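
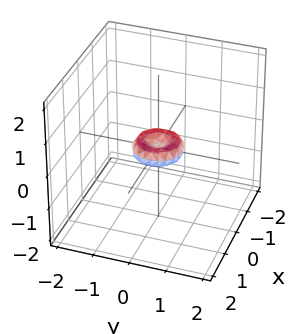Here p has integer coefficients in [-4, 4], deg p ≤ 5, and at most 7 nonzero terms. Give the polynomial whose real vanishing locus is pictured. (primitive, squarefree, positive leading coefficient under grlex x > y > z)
2*x^4 + 4*x^2*y^2 + 2*y^4 - x^2 - y^2 + 2*z^2

1. deg p = 4. The shape is more complex than any degree-3 surface.
2. Symmetries: the z-axis is an axis of rotation, so x and y enter only as x² + y².
3. From the visible intercepts: it meets the x-axis at x = 0 (among the integer gridlines); a circular section at z = 0 has radius between 0 and 1; one z-axis crossing is at z = 0.
4. Matching integer coefficients to the picture gives p.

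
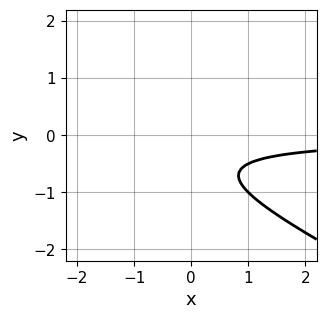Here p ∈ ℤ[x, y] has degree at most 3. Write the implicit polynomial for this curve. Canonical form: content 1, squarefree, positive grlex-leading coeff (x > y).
(a) The degree is 2 — no degree-1 curve has this shape.
(b) Observable constraints: the curve avoids every integer x-axis point in the box; the curve avoids every integer y-axis point in the box.
(c) Fitting integer coefficients to these (and the overall shape) gives p.

x*y + 2*y^2 + 2*y + 1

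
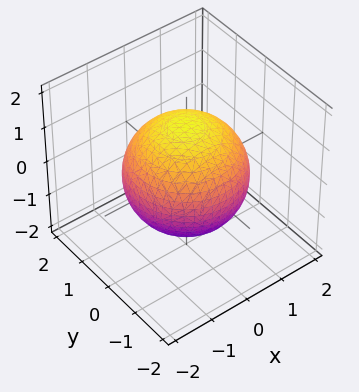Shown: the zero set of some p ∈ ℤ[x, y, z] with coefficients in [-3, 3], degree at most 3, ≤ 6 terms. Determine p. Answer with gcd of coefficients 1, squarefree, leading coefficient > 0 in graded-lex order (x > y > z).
(a) The degree is 2 — bounded and convex; a quadric.
(b) By symmetry, the surface is invariant under rotation about z: p = q(x² + y², z); the z ↦ −z reflection is a symmetry, so z appears only in even powers.
(c) From the visible intercepts: a circular section at z = 0 has radius between 1 and 2.
(d) Putting this together gives p.

x^2 + y^2 + z^2 - 2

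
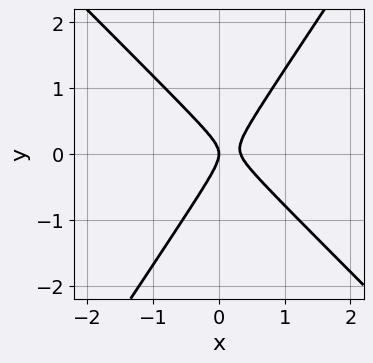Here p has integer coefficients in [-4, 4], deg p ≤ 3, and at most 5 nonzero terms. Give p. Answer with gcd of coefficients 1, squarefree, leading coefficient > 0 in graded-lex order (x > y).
3*x^2 + x*y - 2*y^2 - x

(a) The degree is 2 — no degree-1 curve has this shape.
(b) From the axis intercepts and sections: one x-axis crossing is at x = 0; one y-axis crossing is at y = 0.
(c) Solving for integer coefficients yields p as stated.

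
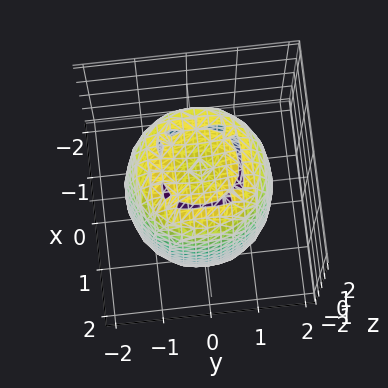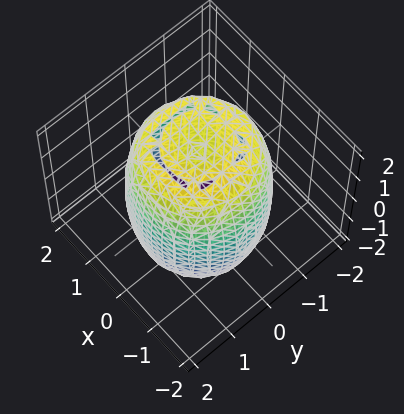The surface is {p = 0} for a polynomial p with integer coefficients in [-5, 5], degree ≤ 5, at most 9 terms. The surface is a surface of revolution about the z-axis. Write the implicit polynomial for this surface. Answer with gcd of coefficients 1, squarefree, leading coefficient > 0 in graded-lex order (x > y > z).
2*x^4 + 4*x^2*y^2 + 2*y^4 - 3*x^2 - 3*y^2 + z^2 - 3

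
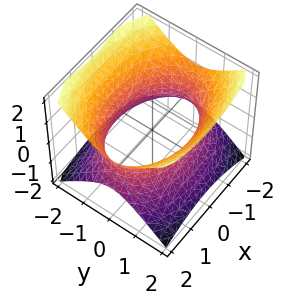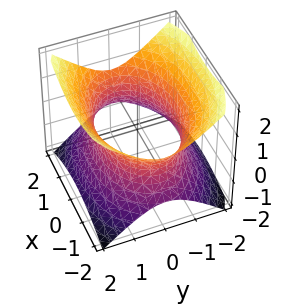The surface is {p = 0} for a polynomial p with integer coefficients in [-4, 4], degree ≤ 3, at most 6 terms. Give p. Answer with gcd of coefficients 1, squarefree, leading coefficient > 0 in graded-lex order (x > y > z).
First, degree: one connected sheet with a waist; a quadric, so deg p = 2.
Then, symmetries: mirror symmetry y ↦ −y ⇒ only even powers of y; the x ↦ −x reflection is a symmetry, so x appears only in even powers; the z ↦ −z reflection is a symmetry, so z appears only in even powers.
Next, from the visible intercepts: no z-intercept at any integer in the box.
Finally, matching integer coefficients to the picture gives p.

x^2 + 2*y^2 - 2*z^2 - 3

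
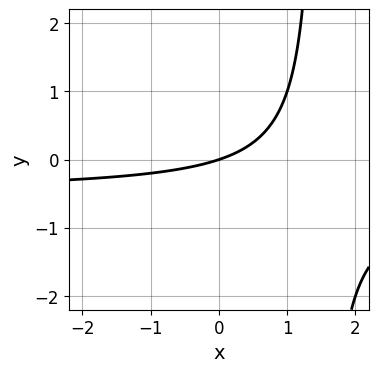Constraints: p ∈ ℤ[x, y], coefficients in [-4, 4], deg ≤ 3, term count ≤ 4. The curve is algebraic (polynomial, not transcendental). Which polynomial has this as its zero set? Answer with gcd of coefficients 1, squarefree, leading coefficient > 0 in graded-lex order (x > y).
First, degree: the shape is more complex than any degree-1 curve, so deg p = 2.
Next, reading off the gridlines: one y-axis crossing is at y = 0; one x-axis crossing is at x = 0.
Finally, putting this together gives p.

2*x*y + x - 3*y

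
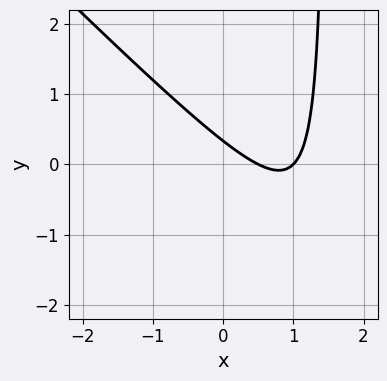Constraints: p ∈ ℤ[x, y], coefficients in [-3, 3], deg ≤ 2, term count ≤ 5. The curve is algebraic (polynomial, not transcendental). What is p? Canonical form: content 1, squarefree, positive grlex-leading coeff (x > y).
deg p = 2. The shape is more complex than any degree-1 curve.
From the visible intercepts: it meets the x-axis at x = 1 (among the integer gridlines).
The integer polynomial consistent with all of this is the stated p.

2*x^2 + 2*x*y - 3*x - 3*y + 1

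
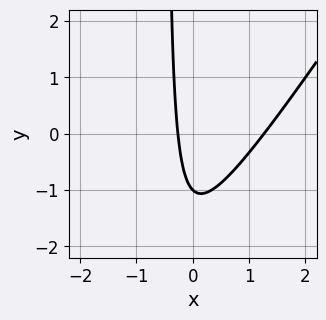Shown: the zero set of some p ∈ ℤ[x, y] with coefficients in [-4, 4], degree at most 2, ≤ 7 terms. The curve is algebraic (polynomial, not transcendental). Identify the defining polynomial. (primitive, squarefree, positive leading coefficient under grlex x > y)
3*x^2 - 2*x*y - 3*x - y - 1

(a) Degree: no degree-1 curve has this shape, so deg p = 2.
(b) Against the integer gridlines: it crosses the y-axis at the gridline y = -1.
(c) Assembling these constraints gives the stated polynomial.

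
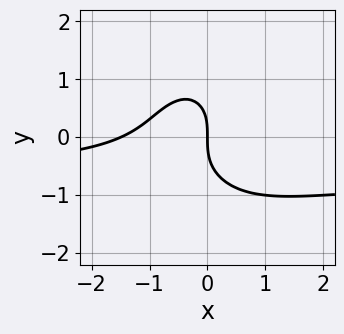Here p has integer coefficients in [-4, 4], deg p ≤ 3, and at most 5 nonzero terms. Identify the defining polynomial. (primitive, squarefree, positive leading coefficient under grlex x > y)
3*x^2*y + 2*y^3 + 2*x^2 + 3*x

1. deg p = 3. A generic line meets the curve in up to 3 points.
2. Observable constraints: one y-axis crossing is at y = 0; it crosses the x-axis at the gridline x = 0.
3. Assembling these constraints gives the stated polynomial.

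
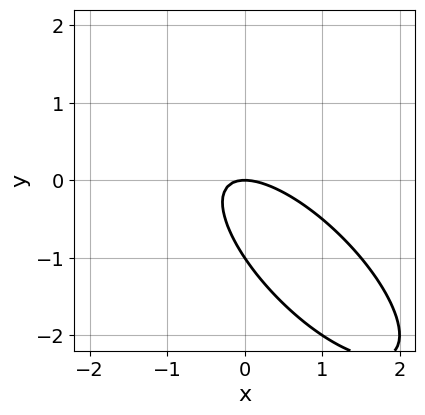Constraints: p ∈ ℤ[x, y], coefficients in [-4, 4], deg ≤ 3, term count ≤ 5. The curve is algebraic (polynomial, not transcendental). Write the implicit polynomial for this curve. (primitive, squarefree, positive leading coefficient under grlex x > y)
2*x^2 + 3*x*y + 2*y^2 + 2*y

Degree: the shape is more complex than any degree-1 curve, so deg p = 2.
Observable constraints: it crosses the x-axis at the gridline x = 0; among the integer gridlines, it crosses the y-axis at y ∈ {-1, 0}.
Together with the visible shape, these determine p as stated.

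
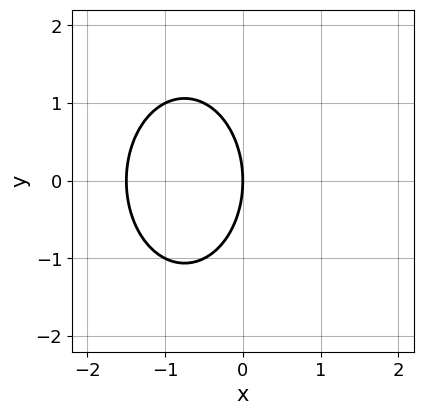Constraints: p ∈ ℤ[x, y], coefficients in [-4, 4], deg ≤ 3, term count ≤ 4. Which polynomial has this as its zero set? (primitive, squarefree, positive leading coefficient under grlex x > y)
(a) Degree: the shape is more complex than any degree-1 curve, so deg p = 2.
(b) Symmetries: the y ↦ −y reflection is a symmetry, so y appears only in even powers.
(c) From the axis intercepts and sections: it meets the x-axis at x = 0 (among the integer gridlines); it meets the y-axis at y = 0 (among the integer gridlines).
(d) Fitting integer coefficients to these (and the overall shape) gives p.

2*x^2 + y^2 + 3*x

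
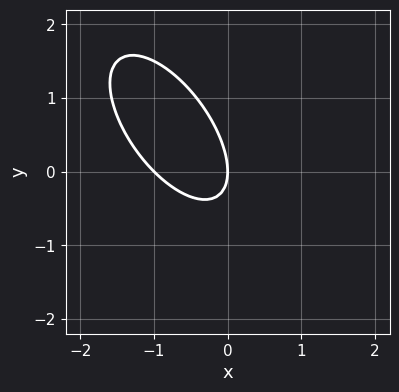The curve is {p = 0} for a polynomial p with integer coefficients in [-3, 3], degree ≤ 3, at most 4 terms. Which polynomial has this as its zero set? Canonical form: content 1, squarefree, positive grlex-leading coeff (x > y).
3*x^2 + 3*x*y + 2*y^2 + 3*x

Degree: the shape is more complex than any degree-1 curve, so deg p = 2.
Checking where it meets the axes: it crosses the y-axis at the gridline y = 0; among the integer gridlines, it crosses the x-axis at x ∈ {-1, 0}.
Solving for integer coefficients yields p as stated.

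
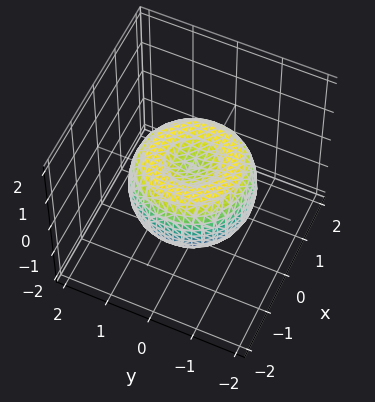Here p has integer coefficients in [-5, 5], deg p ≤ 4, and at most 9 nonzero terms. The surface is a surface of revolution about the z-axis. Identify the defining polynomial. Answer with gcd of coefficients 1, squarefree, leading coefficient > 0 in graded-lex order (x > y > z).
2*x^4 + 4*x^2*y^2 + 2*y^4 - 3*x^2 - 3*y^2 + 3*z^2 - 1

1. deg p = 4.
2. Symmetries: rotational symmetry about the z-axis ⇒ p depends on x, y only through x² + y².
3. From the visible intercepts: a circular section at z = 0 has radius between 1 and 2.
4. Together with the visible shape, these determine p as stated.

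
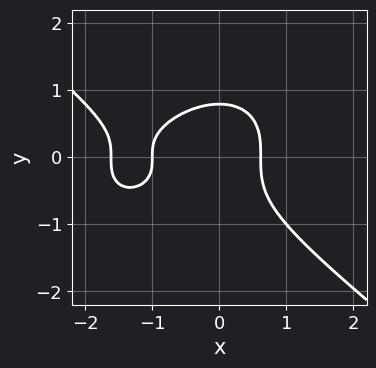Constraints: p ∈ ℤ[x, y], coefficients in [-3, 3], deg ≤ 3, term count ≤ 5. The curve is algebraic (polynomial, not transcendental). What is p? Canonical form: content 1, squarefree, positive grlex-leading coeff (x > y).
First, deg p = 3. The shape is more complex than any degree-2 curve.
Next, observable constraints: one x-axis crossing is at x = -1.
Finally, these observations pin down the coefficients.

x^3 + 2*y^3 + 2*x^2 - 1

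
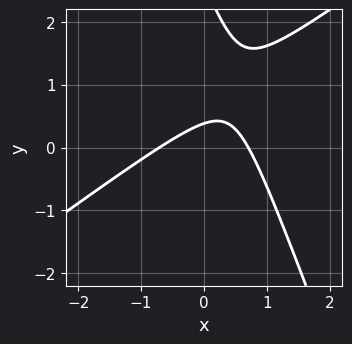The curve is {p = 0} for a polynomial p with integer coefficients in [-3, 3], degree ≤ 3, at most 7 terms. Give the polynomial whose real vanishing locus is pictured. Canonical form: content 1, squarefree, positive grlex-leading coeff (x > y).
(a) deg p = 2. No degree-1 curve has this shape.
(b) Solving for integer coefficients yields p as stated.

2*x^2 - 2*x*y - y^2 + 3*y - 1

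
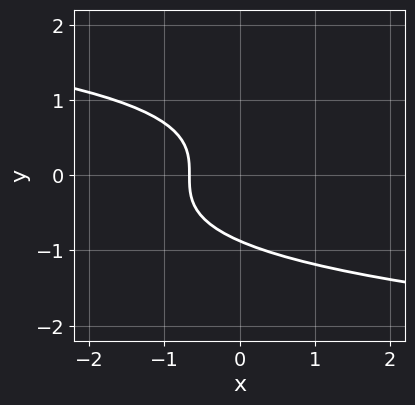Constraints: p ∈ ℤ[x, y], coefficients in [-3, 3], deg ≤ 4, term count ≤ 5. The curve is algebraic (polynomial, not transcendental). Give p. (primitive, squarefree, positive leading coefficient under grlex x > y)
3*y^3 + 3*x + 2

1. deg p = 3.
2. The integer polynomial consistent with all of this is the stated p.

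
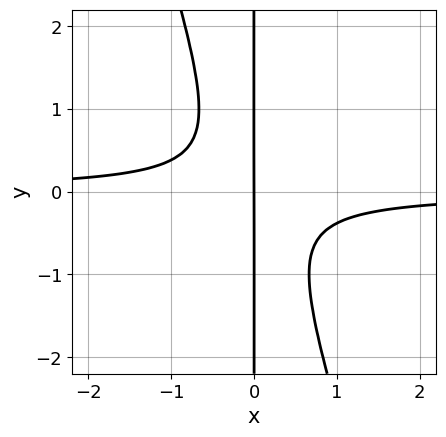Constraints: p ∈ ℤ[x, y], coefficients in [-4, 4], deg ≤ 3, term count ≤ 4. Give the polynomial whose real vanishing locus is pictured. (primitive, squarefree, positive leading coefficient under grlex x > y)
3*x^2*y + x*y^2 + x

(a) The degree is 3 — a generic line meets the curve in up to 3 points.
(b) Against the integer gridlines: it crosses the x-axis at the gridline x = 0; the visible y-axis segment lies entirely on the curve.
(c) Together with the visible shape, these determine p as stated.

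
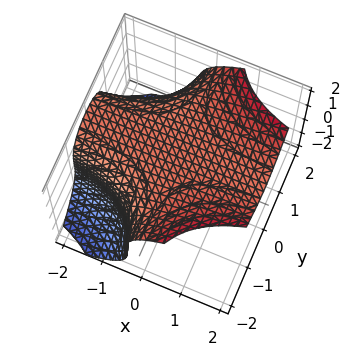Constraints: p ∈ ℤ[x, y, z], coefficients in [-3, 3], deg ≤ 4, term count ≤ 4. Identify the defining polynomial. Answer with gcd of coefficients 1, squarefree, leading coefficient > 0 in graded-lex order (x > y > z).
First, deg p = 3. The shape is more complex than any degree-2 surface.
Then, from the visible intercepts: the surface avoids every integer x-axis point in the box; the surface avoids every integer y-axis point in the box.
Finally, assembling these constraints gives the stated polynomial.

2*x*y^2 - z^3 + 3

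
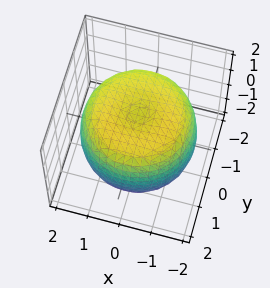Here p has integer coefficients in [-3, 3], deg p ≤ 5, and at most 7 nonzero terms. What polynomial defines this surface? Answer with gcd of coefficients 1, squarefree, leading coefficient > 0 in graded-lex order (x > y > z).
1. deg p = 4. No degree-3 surface has this shape.
2. By symmetry, the z-axis is an axis of rotation, so x and y enter only as x² + y².
3. Checking where it meets the axes: a circular section at z = 0 has radius between 1 and 2.
4. Assembling these constraints gives the stated polynomial.

x^4 + 2*x^2*y^2 + y^4 - 2*x^2 - 2*y^2 + 2*z^2 - 3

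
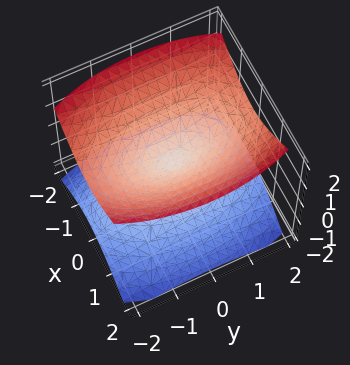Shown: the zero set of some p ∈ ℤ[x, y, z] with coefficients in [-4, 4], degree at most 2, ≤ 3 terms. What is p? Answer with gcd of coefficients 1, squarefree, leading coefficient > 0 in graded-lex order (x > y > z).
3*x^2 + y^2 - 3*z^2

First, the picture has 2 separate pieces. They look like related sheets of one shape, so recover p as a whole.
Next, deg p = 2. A double cone through the origin; a quadric.
Next, symmetries: mirror symmetry x ↦ −x ⇒ only even powers of x; mirror symmetry z ↦ −z ⇒ only even powers of z; it's symmetric under y → −y, forcing even powers of y.
Next, against the integer gridlines: it crosses the z-axis at the gridline z = 0; it meets the x-axis at x = 0 (among the integer gridlines); it crosses the y-axis at the gridline y = 0.
Finally, the integer polynomial consistent with all of this is the stated p.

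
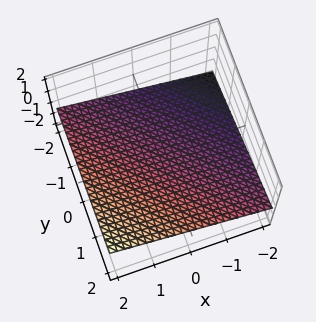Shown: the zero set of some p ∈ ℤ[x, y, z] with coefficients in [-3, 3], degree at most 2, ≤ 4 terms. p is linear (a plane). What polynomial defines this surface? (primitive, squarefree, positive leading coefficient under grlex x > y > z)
x + y - 3*z - 2

(a) Degree: every cross-section is a straight line — this is a plane, so deg p = 1.
(b) Reading off the gridlines: one x-axis crossing is at x = 2; it meets the y-axis at y = 2 (among the integer gridlines).
(c) Solving for integer coefficients yields p as stated.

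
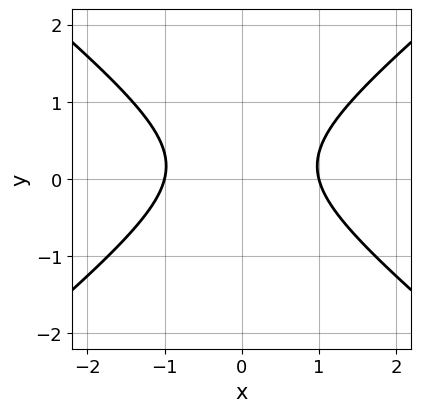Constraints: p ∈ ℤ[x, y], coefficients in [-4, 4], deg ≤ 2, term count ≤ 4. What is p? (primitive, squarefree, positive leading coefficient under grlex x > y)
2*x^2 - 3*y^2 + y - 2

First, deg p = 2.
Then, symmetries: mirror symmetry x ↦ −x ⇒ only even powers of x.
Then, observable constraints: the x-axis gridline crossings are at x ∈ {-1, 1}; it misses every integer gridline on the y-axis.
Finally, putting this together gives p.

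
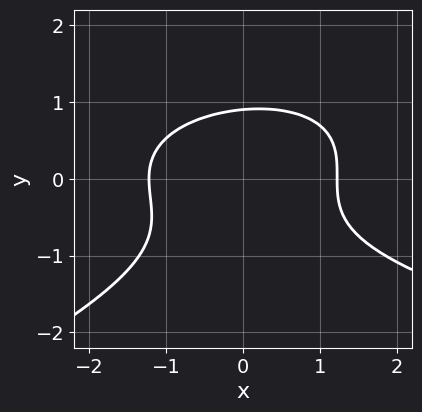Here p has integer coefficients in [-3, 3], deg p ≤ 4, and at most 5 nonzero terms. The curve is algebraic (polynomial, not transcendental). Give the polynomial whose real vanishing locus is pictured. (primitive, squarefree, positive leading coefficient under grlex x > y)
x*y^2 - 3*y^3 - 2*x^2 - y^2 + 3

Degree: no degree-2 curve has this shape, so deg p = 3.
Matching integer coefficients to the picture gives p.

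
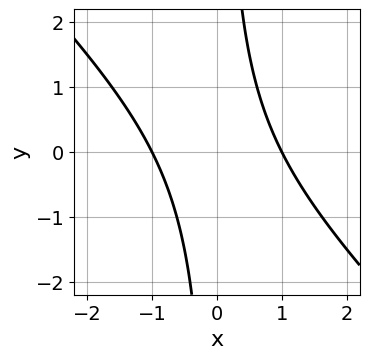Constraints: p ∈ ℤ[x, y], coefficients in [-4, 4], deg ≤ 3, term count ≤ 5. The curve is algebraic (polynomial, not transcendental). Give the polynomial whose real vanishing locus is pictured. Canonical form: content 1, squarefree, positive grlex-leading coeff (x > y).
(a) deg p = 2.
(b) Checking where it meets the axes: the curve avoids every integer y-axis point in the box; the x-axis gridline crossings are at x ∈ {-1, 1}.
(c) Solving for integer coefficients yields p as stated.

x^2 + x*y - 1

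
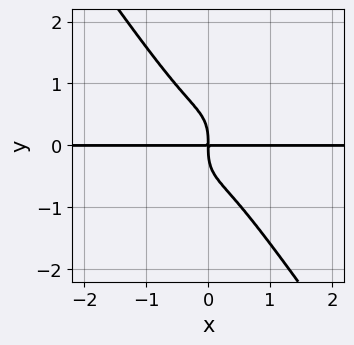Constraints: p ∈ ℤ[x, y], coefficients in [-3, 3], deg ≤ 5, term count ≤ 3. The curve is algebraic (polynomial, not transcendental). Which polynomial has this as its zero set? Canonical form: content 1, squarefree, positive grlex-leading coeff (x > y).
The degree is 4 — no degree-3 curve has this shape.
From the visible intercepts: every point of the x-axis in the box is on the curve.
Putting this together gives p.

3*x^3*y + y^4 + x*y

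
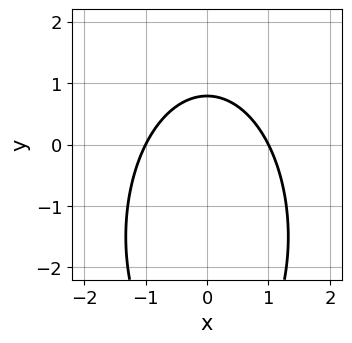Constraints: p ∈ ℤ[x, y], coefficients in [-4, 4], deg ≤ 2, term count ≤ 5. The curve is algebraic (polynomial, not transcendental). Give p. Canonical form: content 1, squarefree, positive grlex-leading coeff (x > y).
3*x^2 + y^2 + 3*y - 3

Degree: no degree-1 curve has this shape, so deg p = 2.
Symmetries: mirror symmetry x ↦ −x ⇒ only even powers of x.
From the axis intercepts and sections: among the integer gridlines, it crosses the x-axis at x ∈ {-1, 1}.
Putting this together gives p.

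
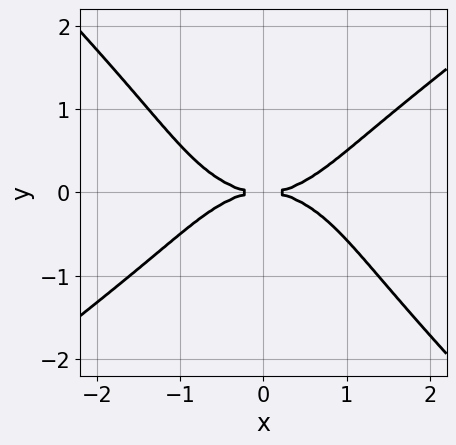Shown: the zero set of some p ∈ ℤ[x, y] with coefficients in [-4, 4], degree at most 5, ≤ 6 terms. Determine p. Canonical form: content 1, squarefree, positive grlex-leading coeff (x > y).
deg p = 4. The shape is more complex than any degree-3 curve.
From the axis intercepts and sections: it crosses the x-axis at the gridline x = 0; one y-axis crossing is at y = 0.
The integer polynomial consistent with all of this is the stated p.

x^4 - x*y^3 - 2*y^4 - 3*y^2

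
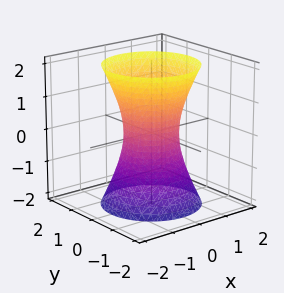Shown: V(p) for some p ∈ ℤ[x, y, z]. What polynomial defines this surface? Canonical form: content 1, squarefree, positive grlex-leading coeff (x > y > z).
3*x^2 + 3*y^2 - z^2 - 2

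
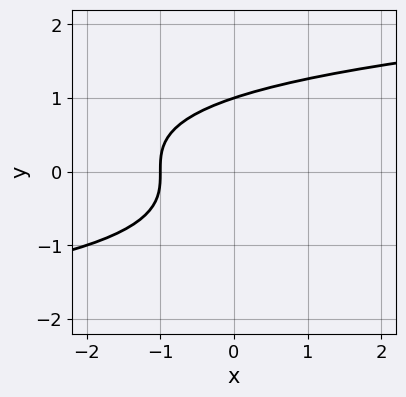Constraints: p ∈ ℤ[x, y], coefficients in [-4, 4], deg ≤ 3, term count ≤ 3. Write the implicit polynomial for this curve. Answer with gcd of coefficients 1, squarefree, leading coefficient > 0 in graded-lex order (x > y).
First, the degree is 3 — a generic line meets the curve in up to 3 points.
Then, against the integer gridlines: it meets the x-axis at x = -1 (among the integer gridlines); it meets the y-axis at y = 1 (among the integer gridlines).
Finally, together with the visible shape, these determine p as stated.

y^3 - x - 1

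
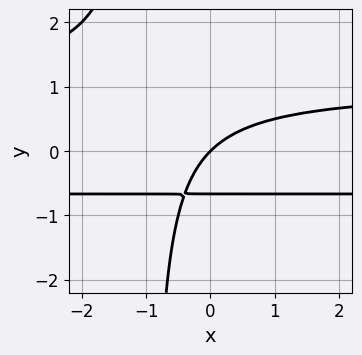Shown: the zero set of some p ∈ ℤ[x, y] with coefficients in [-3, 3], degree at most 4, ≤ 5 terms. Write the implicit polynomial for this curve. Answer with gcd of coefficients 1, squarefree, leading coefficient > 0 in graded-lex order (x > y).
3*x*y^2 - x*y + 3*y^2 - 2*x + 2*y

(a) deg p = 3. The shape is more complex than any degree-2 curve.
(b) Checking where it meets the axes: it crosses the y-axis at the gridline y = 0; it meets the x-axis at x = 0 (among the integer gridlines).
(c) The integer polynomial consistent with all of this is the stated p.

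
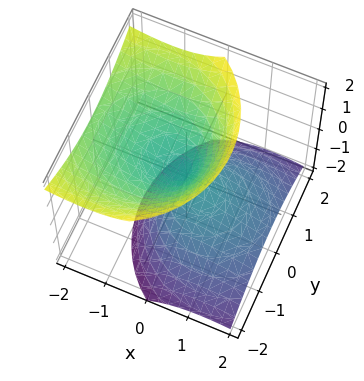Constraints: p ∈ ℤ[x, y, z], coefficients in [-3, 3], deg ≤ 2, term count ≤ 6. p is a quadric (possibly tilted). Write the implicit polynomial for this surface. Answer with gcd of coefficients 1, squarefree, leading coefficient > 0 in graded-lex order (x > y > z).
1. There are 2 components. Treating them together as one polynomial.
2. deg p = 2. The shape is more complex than any degree-1 surface.
3. Checking where it meets the axes: it meets the x-axis at x = 0 (among the integer gridlines); one z-axis crossing is at z = 0; it meets the y-axis at y = 0 (among the integer gridlines).
4. Together with the visible shape, these determine p as stated.

2*x^2 + 3*x*z + 2*y^2 - 2*z^2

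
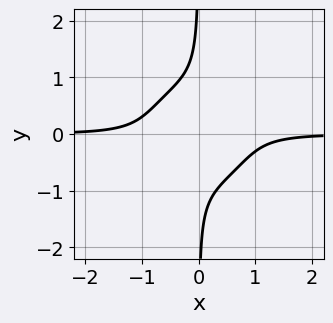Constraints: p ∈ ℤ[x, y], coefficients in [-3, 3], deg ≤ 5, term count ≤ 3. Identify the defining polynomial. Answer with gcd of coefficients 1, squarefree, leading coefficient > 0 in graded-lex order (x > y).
3*x^3*y + 3*x*y^3 + 1

1. The degree is 4 — a generic line meets the curve in up to 4 points.
2. Against the integer gridlines: it misses every integer gridline on the y-axis; no x-intercept at any integer in the box.
3. Putting this together gives p.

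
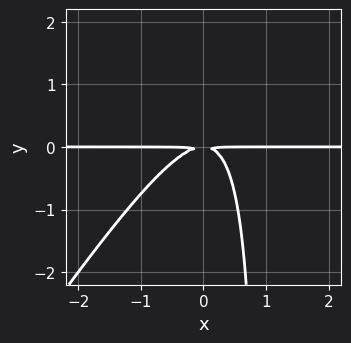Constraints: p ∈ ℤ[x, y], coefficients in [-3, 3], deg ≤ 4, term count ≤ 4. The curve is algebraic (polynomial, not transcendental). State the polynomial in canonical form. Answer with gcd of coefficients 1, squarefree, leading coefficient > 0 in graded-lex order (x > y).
First, the degree is 3 — no degree-2 curve has this shape.
Then, from the axis intercepts and sections: every point of the x-axis in the box is on the curve.
Finally, solving for integer coefficients yields p as stated.

3*x^2*y - 2*x*y^2 + 2*y^2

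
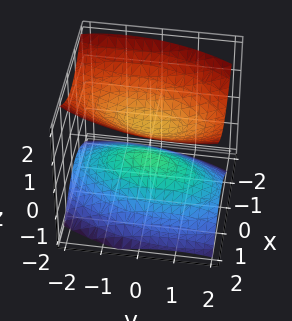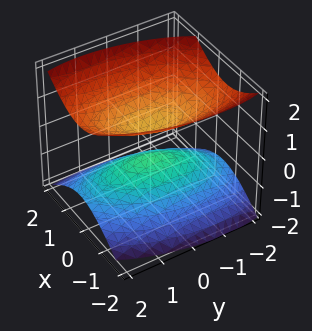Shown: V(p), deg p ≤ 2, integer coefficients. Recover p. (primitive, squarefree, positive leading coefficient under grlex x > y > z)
3*x^2 - x*y + y^2 - 3*z^2 + 1

First, the picture has 2 separate pieces. Treating them together as one polynomial.
Next, deg p = 2. No degree-1 surface has this shape.
Next, against the integer gridlines: it misses every integer gridline on the x-axis; it misses every integer gridline on the y-axis.
Finally, putting this together gives p.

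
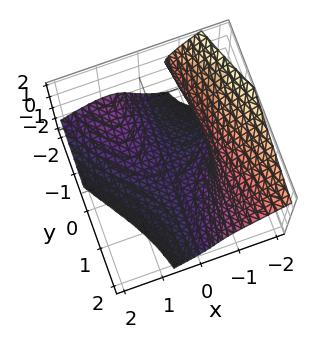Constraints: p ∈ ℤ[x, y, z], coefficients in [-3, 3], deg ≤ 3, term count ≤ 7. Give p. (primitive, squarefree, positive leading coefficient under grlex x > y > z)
First, degree: the shape is more complex than any degree-2 surface, so deg p = 3.
Then, reading off the gridlines: the surface avoids every integer y-axis point in the box; one x-axis crossing is at x = -1.
Finally, solving for integer coefficients yields p as stated.

2*x^3 - 3*x*y*z + 2*z^3 + 2*z^2 + 2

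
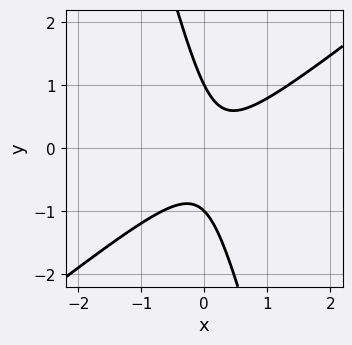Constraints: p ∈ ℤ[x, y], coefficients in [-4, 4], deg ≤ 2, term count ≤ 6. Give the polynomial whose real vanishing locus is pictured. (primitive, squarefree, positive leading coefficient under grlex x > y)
1. deg p = 2. The shape is more complex than any degree-1 curve.
2. Observable constraints: among the integer gridlines, it crosses the y-axis at y ∈ {-1, 1}; it misses every integer gridline on the x-axis.
3. Matching integer coefficients to the picture gives p.

3*x^2 - 3*x*y - y^2 - x + 1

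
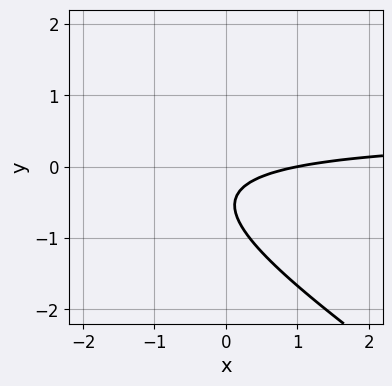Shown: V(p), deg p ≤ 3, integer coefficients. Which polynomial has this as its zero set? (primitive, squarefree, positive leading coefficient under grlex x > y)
deg p = 2.
From the axis intercepts and sections: the curve avoids every integer y-axis point in the box; it meets the x-axis at x = 1 (among the integer gridlines).
Assembling these constraints gives the stated polynomial.

2*x*y + 3*y^2 - x + 3*y + 1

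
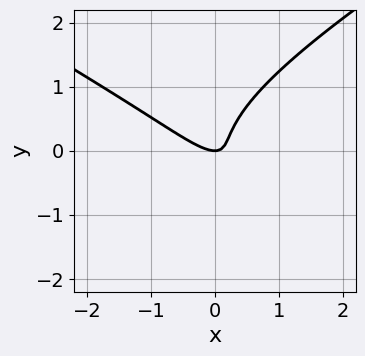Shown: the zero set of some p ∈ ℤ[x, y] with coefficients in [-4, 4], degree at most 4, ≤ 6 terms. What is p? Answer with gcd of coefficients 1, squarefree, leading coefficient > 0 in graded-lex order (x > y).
First, deg p = 3. A generic line meets the curve in up to 3 points.
Next, from the axis intercepts and sections: it crosses the y-axis at the gridline y = 0; one x-axis crossing is at x = 0.
Finally, matching integer coefficients to the picture gives p.

x^2*y - 3*y^3 + 2*x^2 + 3*x*y - y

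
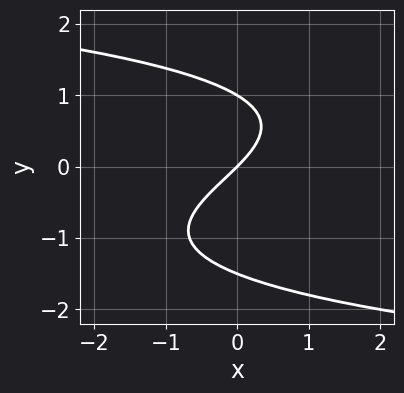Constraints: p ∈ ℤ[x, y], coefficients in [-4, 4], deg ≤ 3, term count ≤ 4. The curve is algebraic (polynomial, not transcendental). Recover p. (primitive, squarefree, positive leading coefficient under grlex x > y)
First, the degree is 3 — the shape is more complex than any degree-2 curve.
Next, observable constraints: it meets the x-axis at x = 0 (among the integer gridlines); the y-axis gridline crossings are at y ∈ {0, 1}.
Finally, putting this together gives p.

2*y^3 + y^2 + 3*x - 3*y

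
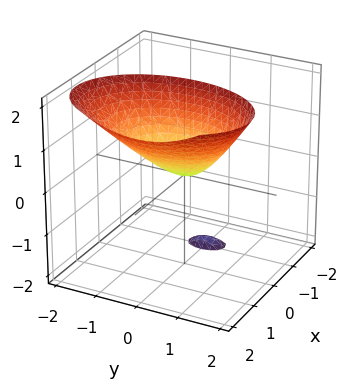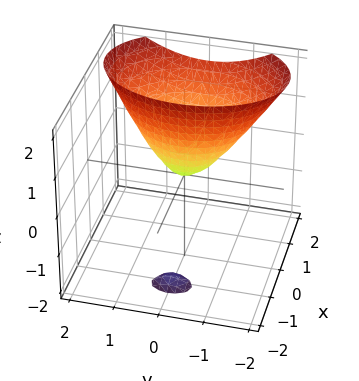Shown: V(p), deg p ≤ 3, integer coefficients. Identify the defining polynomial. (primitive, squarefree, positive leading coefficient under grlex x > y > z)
The picture has 2 separate pieces.
The degree is 2 — the shape is more complex than any degree-1 surface.
Checking where it meets the axes: it meets the z-axis at z = 0 (among the integer gridlines); it crosses the y-axis at the gridline y = 0; one x-axis crossing is at x = 0.
Matching integer coefficients to the picture gives p.

2*x^2 - 2*x*z + y^2 - z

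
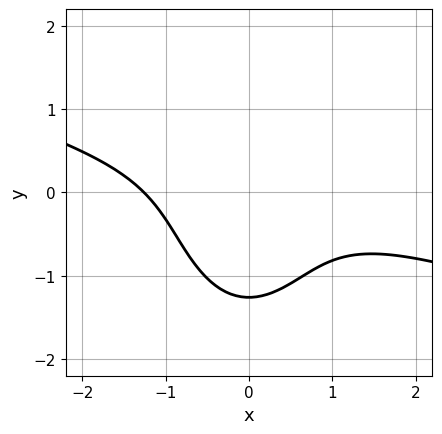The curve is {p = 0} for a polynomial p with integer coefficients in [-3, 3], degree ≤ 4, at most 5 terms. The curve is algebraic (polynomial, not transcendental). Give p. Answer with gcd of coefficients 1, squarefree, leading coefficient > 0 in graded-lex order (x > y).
First, degree: no degree-2 curve has this shape, so deg p = 3.
Finally, putting this together gives p.

x^3 + 3*x^2*y + y^3 + 2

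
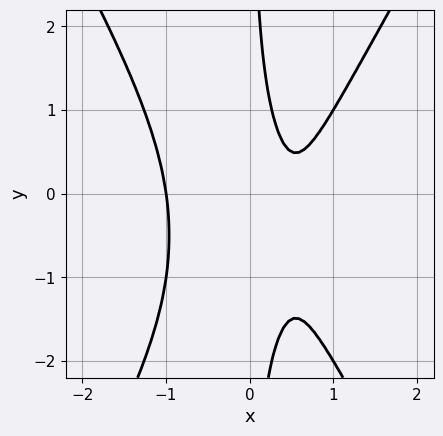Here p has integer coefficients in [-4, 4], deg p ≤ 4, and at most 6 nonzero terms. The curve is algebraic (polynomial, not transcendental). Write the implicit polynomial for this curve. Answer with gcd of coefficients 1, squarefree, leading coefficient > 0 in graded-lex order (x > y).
deg p = 3. A generic line meets the curve in up to 3 points.
Observable constraints: the curve avoids every integer y-axis point in the box; it crosses the x-axis at the gridline x = -1.
Putting this together gives p.

3*x^3 - x*y^2 - x*y - 2*x + 1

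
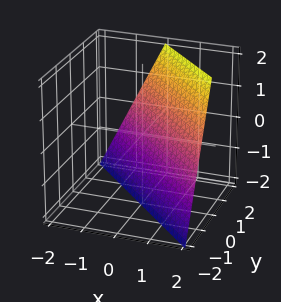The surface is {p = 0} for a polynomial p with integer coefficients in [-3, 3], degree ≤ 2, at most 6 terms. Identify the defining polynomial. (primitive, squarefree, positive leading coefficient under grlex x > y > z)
2*x + 2*y - z - 2

(a) Degree: every cross-section is a straight line — this is a plane, so deg p = 1.
(b) Checking where it meets the axes: it crosses the y-axis at the gridline y = 1; it crosses the x-axis at the gridline x = 1; one z-axis crossing is at z = -2.
(c) These observations pin down the coefficients.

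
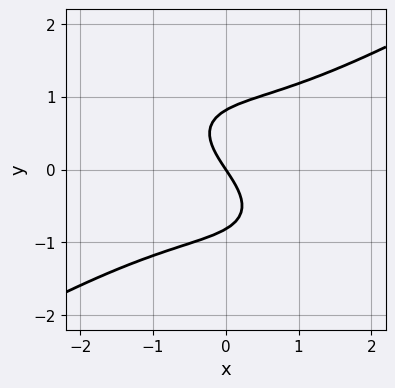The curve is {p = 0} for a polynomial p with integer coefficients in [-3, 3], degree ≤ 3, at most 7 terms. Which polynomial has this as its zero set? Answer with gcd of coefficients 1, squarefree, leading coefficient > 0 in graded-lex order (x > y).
x^3 - x*y^2 - 3*y^3 + 3*x + 2*y

First, the degree is 3 — a generic line meets the curve in up to 3 points.
Next, from the axis intercepts and sections: one x-axis crossing is at x = 0; one y-axis crossing is at y = 0.
Finally, together with the visible shape, these determine p as stated.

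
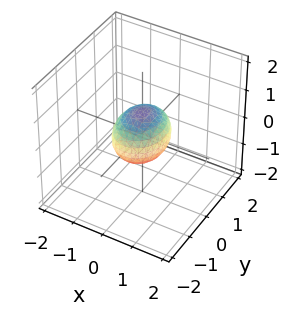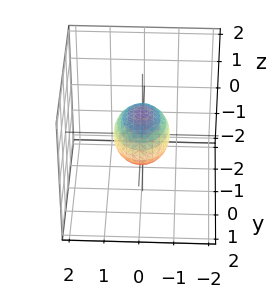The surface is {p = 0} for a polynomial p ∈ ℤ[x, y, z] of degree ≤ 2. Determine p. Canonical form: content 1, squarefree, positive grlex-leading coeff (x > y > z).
First, the degree is 2 — a closed, bounded, convex surface; a quadric.
Then, symmetries: mirror symmetry y ↦ −y ⇒ only even powers of y; mirror symmetry x ↦ −x ⇒ only even powers of x; it's symmetric under z → −z, forcing even powers of z.
Then, from the axis intercepts and sections: among the integer gridlines, it crosses the y-axis at y ∈ {-1, 1}.
Finally, together with the visible shape, these determine p as stated.

3*x^2 + 2*y^2 + 3*z^2 - 2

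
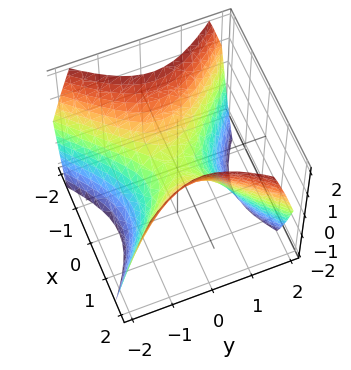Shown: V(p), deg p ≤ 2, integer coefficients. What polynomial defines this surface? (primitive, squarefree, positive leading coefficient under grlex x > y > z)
x^2 - y^2 - z

1. deg p = 2.
2. Symmetries: it's symmetric under x → −x, forcing even powers of x; it's symmetric under y → −y, forcing even powers of y.
3. Against the integer gridlines: one x-axis crossing is at x = 0; it crosses the z-axis at the gridline z = 0; it meets the y-axis at y = 0 (among the integer gridlines).
4. Fitting integer coefficients to these (and the overall shape) gives p.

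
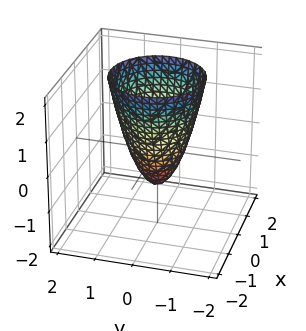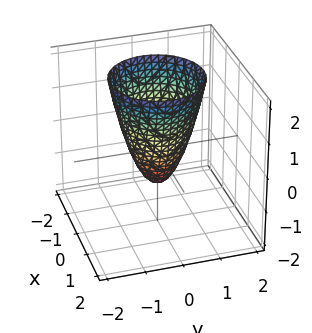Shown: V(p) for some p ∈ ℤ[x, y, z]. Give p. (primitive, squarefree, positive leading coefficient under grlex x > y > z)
First, degree: no degree-1 surface has this shape, so deg p = 2.
Next, symmetry: the surface is invariant under rotation about z: p = q(x² + y², z).
Then, observable constraints: a circular section at z = 1 has radius exactly 1; it crosses the z-axis at the gridline z = -1.
Finally, matching integer coefficients to the picture gives p.

2*x^2 + 2*y^2 - z - 1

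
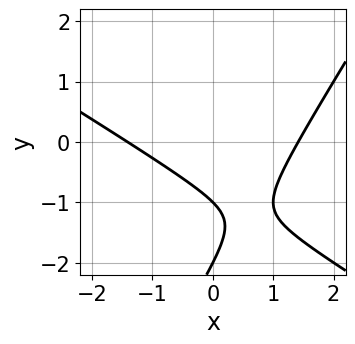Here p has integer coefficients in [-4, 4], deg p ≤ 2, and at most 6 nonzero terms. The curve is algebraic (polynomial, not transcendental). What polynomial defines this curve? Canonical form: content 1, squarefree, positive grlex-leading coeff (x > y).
x^2 + x*y - y^2 - 3*y - 2

Degree: a generic line meets the curve in up to 2 points, so deg p = 2.
Observable constraints: the y-axis gridline crossings are at y ∈ {-2, -1}.
Fitting integer coefficients to these (and the overall shape) gives p.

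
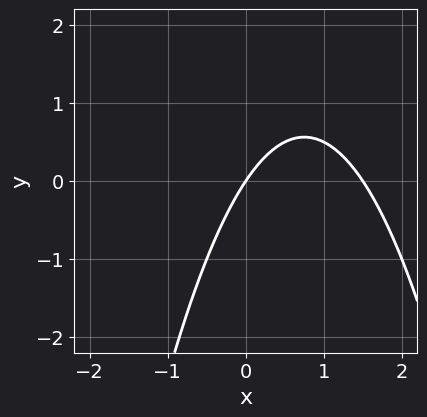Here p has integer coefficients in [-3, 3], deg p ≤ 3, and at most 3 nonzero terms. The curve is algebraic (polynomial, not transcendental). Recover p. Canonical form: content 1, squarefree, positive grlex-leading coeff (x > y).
First, the degree is 2 — the shape is more complex than any degree-1 curve.
Next, observable constraints: it meets the x-axis at x = 0 (among the integer gridlines); it crosses the y-axis at the gridline y = 0.
Finally, putting this together gives p.

2*x^2 - 3*x + 2*y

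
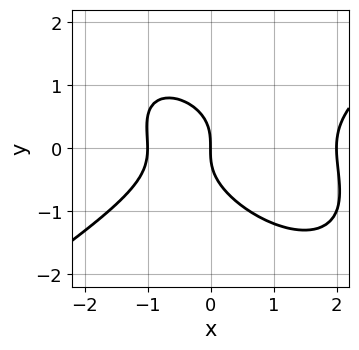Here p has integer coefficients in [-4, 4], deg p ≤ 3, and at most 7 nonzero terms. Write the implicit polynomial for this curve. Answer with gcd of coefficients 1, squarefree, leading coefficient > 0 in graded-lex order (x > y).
x^3 - x*y^2 - 2*y^3 - x^2 - 2*x

1. deg p = 3. A generic line meets the curve in up to 3 points.
2. Against the integer gridlines: it meets the y-axis at y = 0 (among the integer gridlines); the x-axis gridline crossings are at x ∈ {-1, 0, 2}.
3. Fitting integer coefficients to these (and the overall shape) gives p.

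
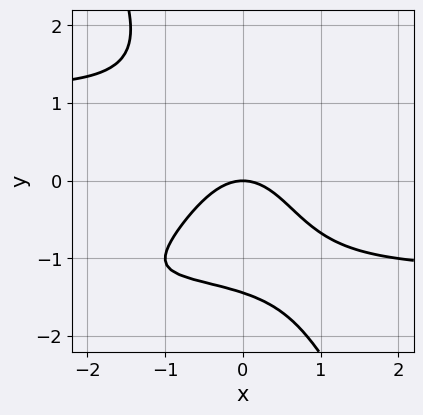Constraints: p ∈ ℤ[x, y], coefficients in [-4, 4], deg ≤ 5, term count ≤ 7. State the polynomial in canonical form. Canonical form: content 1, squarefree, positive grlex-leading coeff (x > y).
2*x^2*y^2 - x*y^3 - y^4 - 3*x^2 - 3*y

(a) The degree is 4 — the shape is more complex than any degree-3 curve.
(b) From the visible intercepts: it crosses the y-axis at the gridline y = 0; it crosses the x-axis at the gridline x = 0.
(c) The integer polynomial consistent with all of this is the stated p.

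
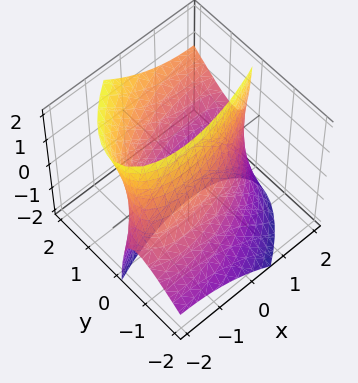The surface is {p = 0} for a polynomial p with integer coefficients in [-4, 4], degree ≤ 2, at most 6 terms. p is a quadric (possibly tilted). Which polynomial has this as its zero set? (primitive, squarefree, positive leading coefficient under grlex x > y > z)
x^2 - 2*x*y + 3*y^2 - 3*y*z - 3

First, degree: a generic line meets the surface in up to 2 points, so deg p = 2.
Next, reading off the gridlines: among the integer gridlines, it crosses the y-axis at y ∈ {-1, 1}; the surface avoids every integer z-axis point in the box.
Finally, these observations pin down the coefficients.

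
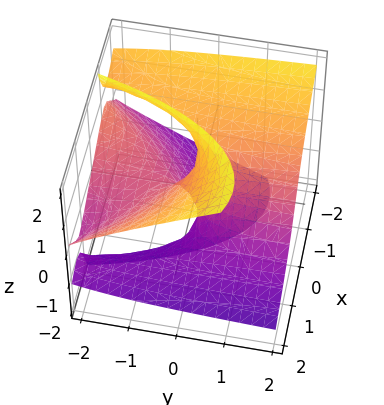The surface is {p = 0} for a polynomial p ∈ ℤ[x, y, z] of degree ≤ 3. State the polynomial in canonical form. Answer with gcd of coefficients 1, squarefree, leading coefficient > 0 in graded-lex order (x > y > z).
1. Degree: a generic line meets the surface in up to 3 points, so deg p = 3.
2. From the visible intercepts: every point of the y-axis in the box is on the surface; every point of the z-axis in the box is on the surface; one x-axis crossing is at x = 0.
3. Fitting integer coefficients to these (and the overall shape) gives p.

x^3 - 3*x*z^2 + 3*x*y + 3*y*z + 3*x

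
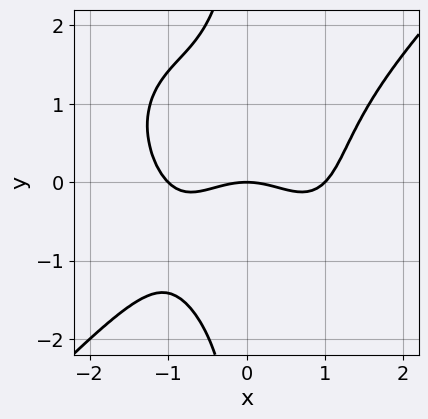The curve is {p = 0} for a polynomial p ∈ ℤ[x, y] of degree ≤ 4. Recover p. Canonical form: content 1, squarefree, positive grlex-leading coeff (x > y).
x^4 - x*y^3 - x^2 - 2*y

1. The degree is 4 — a generic line meets the curve in up to 4 points.
2. Observable constraints: it crosses the y-axis at the gridline y = 0; the x-axis gridline crossings are at x ∈ {-1, 0, 1}.
3. Matching integer coefficients to the picture gives p.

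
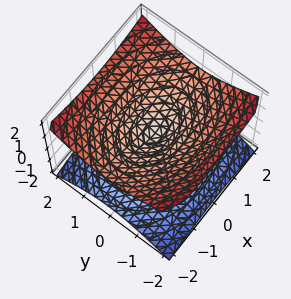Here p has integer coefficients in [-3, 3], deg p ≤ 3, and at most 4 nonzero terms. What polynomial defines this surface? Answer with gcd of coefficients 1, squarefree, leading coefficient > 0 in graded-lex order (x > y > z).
x^2 + 2*y^2 - 3*z^2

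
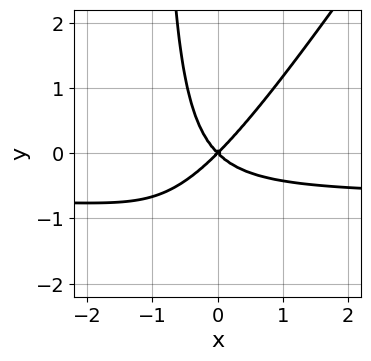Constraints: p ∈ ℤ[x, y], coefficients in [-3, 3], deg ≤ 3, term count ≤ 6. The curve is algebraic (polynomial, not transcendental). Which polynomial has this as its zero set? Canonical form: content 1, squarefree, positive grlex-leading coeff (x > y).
1. deg p = 3. The shape is more complex than any degree-2 curve.
2. Against the integer gridlines: one x-axis crossing is at x = 0; it crosses the y-axis at the gridline y = 0.
3. The integer polynomial consistent with all of this is the stated p.

3*x^2*y - 2*x*y^2 + 2*x^2 - 2*y^2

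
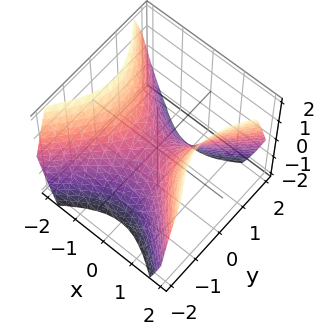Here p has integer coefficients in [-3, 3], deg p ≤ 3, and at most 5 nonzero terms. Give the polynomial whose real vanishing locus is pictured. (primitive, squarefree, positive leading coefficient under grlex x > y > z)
First, deg p = 2. A hyperbolic paraboloid; a quadric.
Then, symmetries: it's symmetric under y → −y, forcing even powers of y; it's symmetric under x → −x, forcing even powers of x.
Then, checking where it meets the axes: it meets the y-axis at y = 0 (among the integer gridlines); it crosses the z-axis at the gridline z = 0.
Finally, fitting integer coefficients to these (and the overall shape) gives p.

x^2 - y^2 - z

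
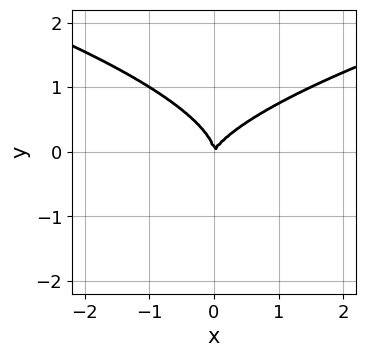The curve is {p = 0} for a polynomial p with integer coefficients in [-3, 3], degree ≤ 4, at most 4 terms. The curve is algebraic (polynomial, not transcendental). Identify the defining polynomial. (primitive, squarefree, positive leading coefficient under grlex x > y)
3*y^3 - 2*x^2 + x*y

(a) deg p = 3. No degree-2 curve has this shape.
(b) Against the integer gridlines: one x-axis crossing is at x = 0; it crosses the y-axis at the gridline y = 0.
(c) The integer polynomial consistent with all of this is the stated p.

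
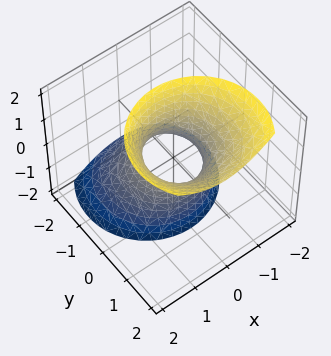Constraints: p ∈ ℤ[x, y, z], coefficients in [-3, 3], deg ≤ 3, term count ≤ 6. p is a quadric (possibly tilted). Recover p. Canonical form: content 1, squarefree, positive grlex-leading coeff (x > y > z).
3*x^2 + 3*y^2 - 3*y*z - z^2 - 2

deg p = 2. A generic line meets the surface in up to 2 points.
Checking where it meets the axes: no z-intercept at any integer in the box.
Matching integer coefficients to the picture gives p.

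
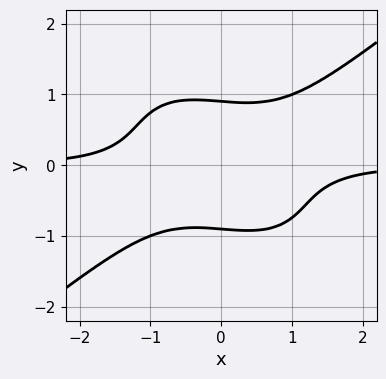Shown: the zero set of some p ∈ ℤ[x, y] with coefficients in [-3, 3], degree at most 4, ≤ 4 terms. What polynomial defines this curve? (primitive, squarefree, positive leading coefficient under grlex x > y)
First, degree: the shape is more complex than any degree-3 curve, so deg p = 4.
Next, observable constraints: the curve avoids every integer x-axis point in the box.
Finally, fitting integer coefficients to these (and the overall shape) gives p.

2*x^3*y - x*y^3 - 3*y^4 + 2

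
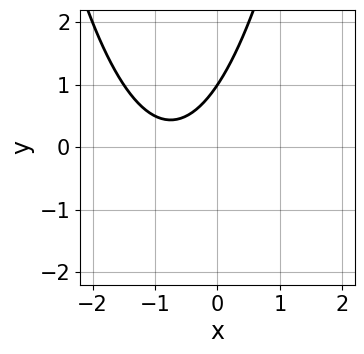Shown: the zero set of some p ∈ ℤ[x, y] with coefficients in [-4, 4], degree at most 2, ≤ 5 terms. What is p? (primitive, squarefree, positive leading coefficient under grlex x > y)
Degree: no degree-1 curve has this shape, so deg p = 2.
Observable constraints: it meets the y-axis at y = 1 (among the integer gridlines); no x-intercept at any integer in the box.
Matching integer coefficients to the picture gives p.

2*x^2 + 3*x - 2*y + 2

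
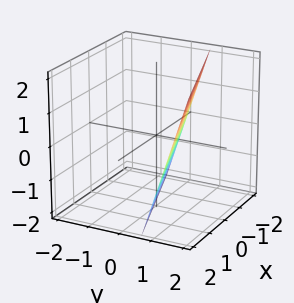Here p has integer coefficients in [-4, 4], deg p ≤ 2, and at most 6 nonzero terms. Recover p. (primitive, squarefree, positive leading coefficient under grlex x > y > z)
deg p = 1. Every cross-section is a straight line — this is a plane.
Against the integer gridlines: it crosses the z-axis at the gridline z = -2; it crosses the x-axis at the gridline x = -2.
Matching integer coefficients to the picture gives p.

x - 3*y + z + 2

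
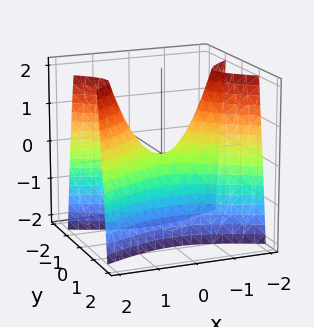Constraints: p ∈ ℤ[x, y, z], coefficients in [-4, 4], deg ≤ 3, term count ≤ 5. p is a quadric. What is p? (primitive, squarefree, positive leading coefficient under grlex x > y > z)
1. The degree is 2 — a saddle surface; a quadric.
2. Symmetries: the x ↦ −x reflection is a symmetry, so x appears only in even powers; mirror symmetry y ↦ −y ⇒ only even powers of y.
3. Checking where it meets the axes: it meets the x-axis at x = 0 (among the integer gridlines); one y-axis crossing is at y = 0; it meets the z-axis at z = 0 (among the integer gridlines).
4. Solving for integer coefficients yields p as stated.

x^2 - 3*y^2 - z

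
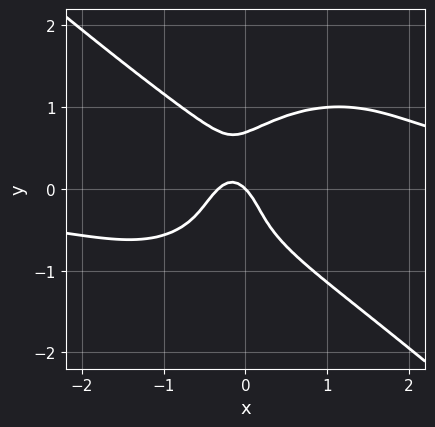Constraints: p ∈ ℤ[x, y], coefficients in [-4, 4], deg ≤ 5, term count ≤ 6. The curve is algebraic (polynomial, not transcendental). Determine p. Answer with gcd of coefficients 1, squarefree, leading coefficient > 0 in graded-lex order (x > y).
(a) Degree: the shape is more complex than any degree-3 curve, so deg p = 4.
(b) Checking where it meets the axes: it crosses the x-axis at the gridline x = 0; one y-axis crossing is at y = 0.
(c) The integer polynomial consistent with all of this is the stated p.

2*x^3*y + 3*y^4 - 3*x^2 - x - y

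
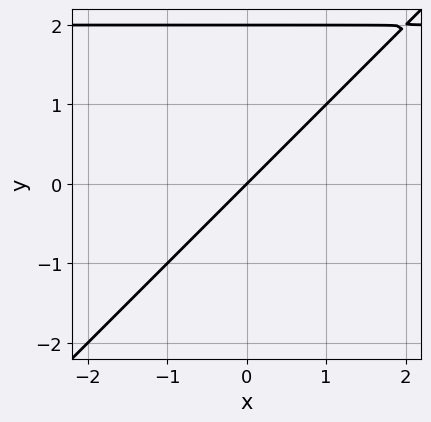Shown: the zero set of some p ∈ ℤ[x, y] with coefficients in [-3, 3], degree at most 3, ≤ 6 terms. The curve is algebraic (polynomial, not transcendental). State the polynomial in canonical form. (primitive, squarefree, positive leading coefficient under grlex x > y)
First, the degree is 2 — no degree-1 curve has this shape.
Then, checking where it meets the axes: one x-axis crossing is at x = 0; the y-axis gridline crossings are at y ∈ {0, 2}.
Finally, these observations pin down the coefficients.

x*y - y^2 - 2*x + 2*y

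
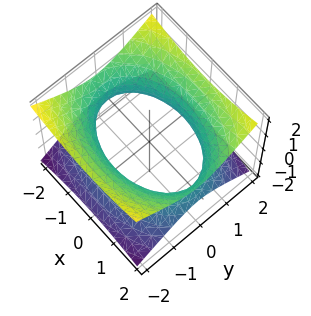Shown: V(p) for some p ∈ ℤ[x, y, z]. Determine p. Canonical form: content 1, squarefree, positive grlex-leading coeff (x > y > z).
1. deg p = 2.
2. Symmetries: it's symmetric under z → −z, forcing even powers of z; mirror symmetry x ↦ −x ⇒ only even powers of x; it's symmetric under y → −y, forcing even powers of y.
3. From the visible intercepts: it misses every integer gridline on the z-axis.
4. Matching integer coefficients to the picture gives p.

x^2 + 2*y^2 - 3*z^2 - 3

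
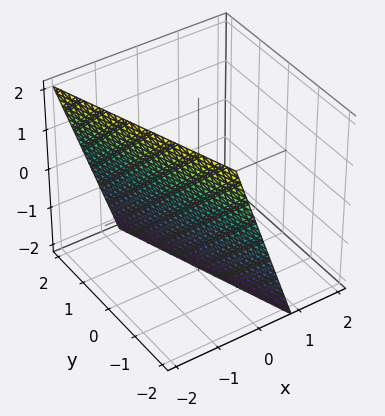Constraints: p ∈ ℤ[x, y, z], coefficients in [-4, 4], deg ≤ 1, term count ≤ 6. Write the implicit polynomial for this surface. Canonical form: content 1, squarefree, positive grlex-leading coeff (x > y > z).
(a) Degree: every cross-section is a straight line — this is a plane, so deg p = 1.
(b) From the visible intercepts: it meets the y-axis at y = -2 (among the integer gridlines); it meets the z-axis at z = -2 (among the integer gridlines).
(c) Putting this together gives p.

3*x + y + z + 2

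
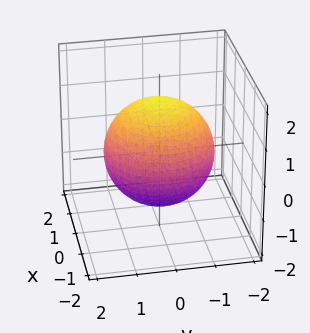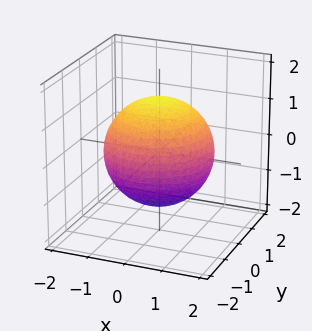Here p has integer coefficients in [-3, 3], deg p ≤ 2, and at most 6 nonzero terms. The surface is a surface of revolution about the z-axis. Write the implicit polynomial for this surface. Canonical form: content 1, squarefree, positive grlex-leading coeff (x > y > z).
deg p = 2. No degree-1 surface has this shape.
Symmetries: rotational symmetry about the z-axis ⇒ p depends on x, y only through x² + y².
Against the integer gridlines: a circular section at z = -1 has radius exactly 1.
Matching integer coefficients to the picture gives p.

x^2 + y^2 + z^2 - 2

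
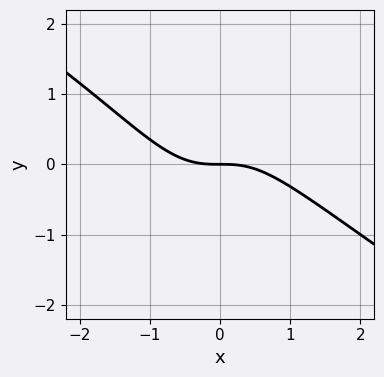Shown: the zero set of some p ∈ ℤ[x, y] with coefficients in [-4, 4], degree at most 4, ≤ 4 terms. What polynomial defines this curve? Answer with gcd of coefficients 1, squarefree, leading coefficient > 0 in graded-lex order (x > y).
2*x^3 + 3*x^2*y - y^2 + 3*y

First, degree: no degree-2 curve has this shape, so deg p = 3.
Next, checking where it meets the axes: one y-axis crossing is at y = 0; one x-axis crossing is at x = 0.
Finally, the integer polynomial consistent with all of this is the stated p.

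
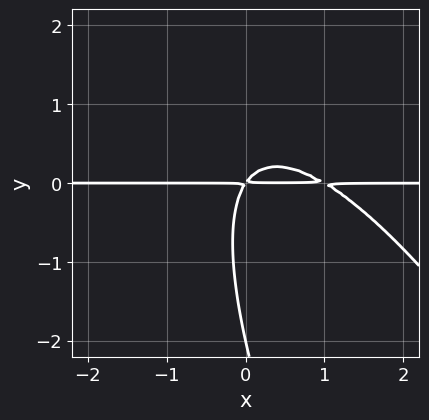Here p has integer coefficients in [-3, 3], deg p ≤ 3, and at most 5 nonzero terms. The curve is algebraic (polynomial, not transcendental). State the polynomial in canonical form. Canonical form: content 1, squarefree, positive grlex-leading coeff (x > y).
3*x^2*y + 3*x*y^2 + y^3 - 3*x*y + 2*y^2

deg p = 3. No degree-2 curve has this shape.
Against the integer gridlines: every point of the x-axis in the box is on the curve; it crosses the y-axis at the gridline y = -2.
These observations pin down the coefficients.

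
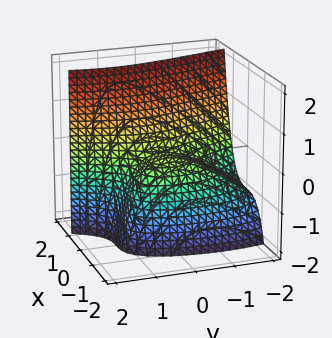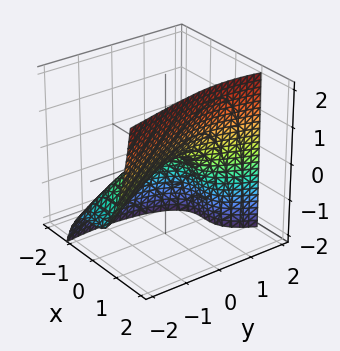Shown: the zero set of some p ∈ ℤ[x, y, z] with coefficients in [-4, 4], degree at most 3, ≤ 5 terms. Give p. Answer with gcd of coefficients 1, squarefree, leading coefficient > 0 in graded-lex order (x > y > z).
3*x^3 - y^2 + y*z - 2*z

(a) deg p = 3. The shape is more complex than any degree-2 surface.
(b) From the visible intercepts: it meets the y-axis at y = 0 (among the integer gridlines); it meets the z-axis at z = 0 (among the integer gridlines); one x-axis crossing is at x = 0.
(c) The integer polynomial consistent with all of this is the stated p.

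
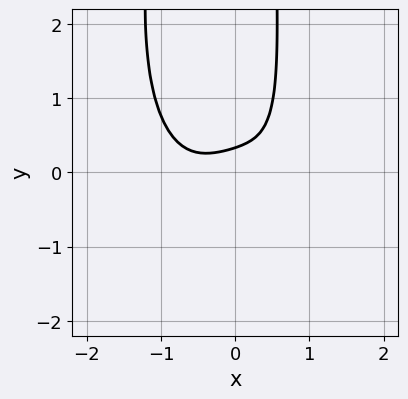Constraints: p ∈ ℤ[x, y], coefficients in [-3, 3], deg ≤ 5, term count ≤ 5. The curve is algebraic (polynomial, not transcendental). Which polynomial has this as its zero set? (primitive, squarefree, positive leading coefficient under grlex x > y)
3*x^4 + x^2*y^2 + 3*x*y - 3*y + 1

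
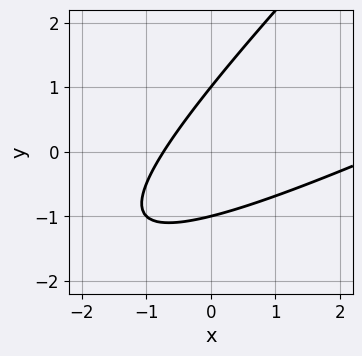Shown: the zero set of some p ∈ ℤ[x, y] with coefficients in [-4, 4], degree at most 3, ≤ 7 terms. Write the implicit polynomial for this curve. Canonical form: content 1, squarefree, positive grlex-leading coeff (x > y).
x^2 - 3*x*y + 2*y^2 - 2*x - 2

1. The degree is 2 — a generic line meets the curve in up to 2 points.
2. Reading off the gridlines: among the integer gridlines, it crosses the y-axis at y ∈ {-1, 1}.
3. The integer polynomial consistent with all of this is the stated p.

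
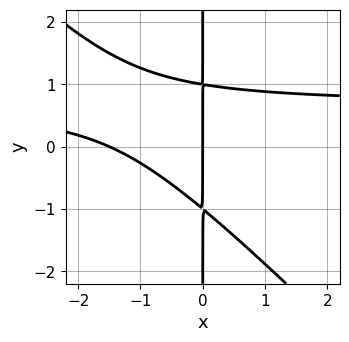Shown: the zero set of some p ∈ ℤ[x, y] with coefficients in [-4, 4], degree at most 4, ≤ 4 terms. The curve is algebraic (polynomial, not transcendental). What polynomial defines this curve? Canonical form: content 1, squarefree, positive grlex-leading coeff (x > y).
3*x^2*y + 3*x*y^2 - 2*x^2 - 3*x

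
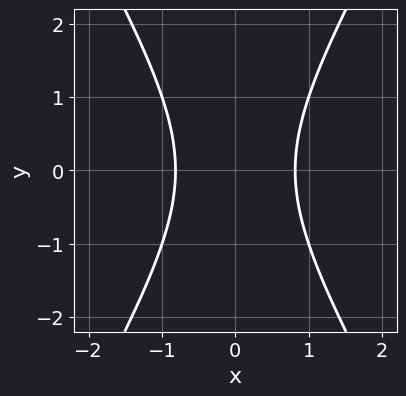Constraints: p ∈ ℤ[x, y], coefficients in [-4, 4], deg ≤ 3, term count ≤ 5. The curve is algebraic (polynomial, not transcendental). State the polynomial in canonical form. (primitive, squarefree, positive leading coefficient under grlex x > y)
1. deg p = 2. A generic line meets the curve in up to 2 points.
2. Symmetries: the y ↦ −y reflection is a symmetry, so y appears only in even powers; mirror symmetry x ↦ −x ⇒ only even powers of x.
3. From the visible intercepts: no y-intercept at any integer in the box.
4. Solving for integer coefficients yields p as stated.

3*x^2 - y^2 - 2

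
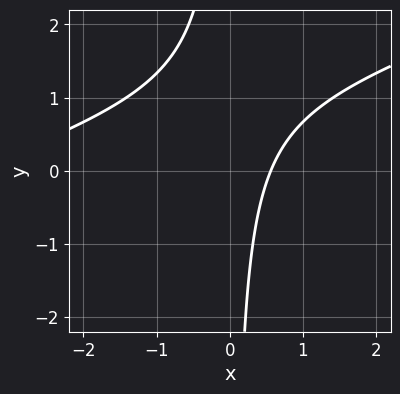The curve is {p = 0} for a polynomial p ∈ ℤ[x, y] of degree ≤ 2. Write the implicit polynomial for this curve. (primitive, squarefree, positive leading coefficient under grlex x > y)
(a) deg p = 2.
(b) Reading off the gridlines: the curve avoids every integer y-axis point in the box.
(c) Fitting integer coefficients to these (and the overall shape) gives p.

x^2 - 3*x*y + 3*x - 2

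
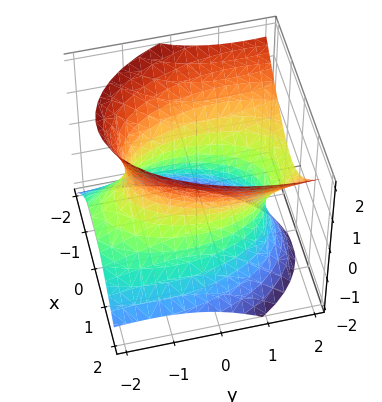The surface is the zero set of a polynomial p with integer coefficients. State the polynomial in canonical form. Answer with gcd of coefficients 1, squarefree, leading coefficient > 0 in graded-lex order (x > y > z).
3*x^2 + x*z + y^2 - 2*y*z - 2*z^2 - 3

First, degree: the shape is more complex than any degree-1 surface, so deg p = 2.
Then, reading off the gridlines: the surface avoids every integer z-axis point in the box; among the integer gridlines, it crosses the x-axis at x ∈ {-1, 1}.
Finally, assembling these constraints gives the stated polynomial.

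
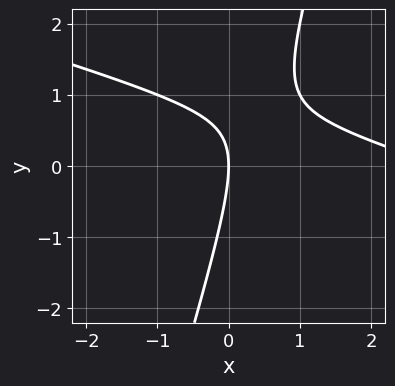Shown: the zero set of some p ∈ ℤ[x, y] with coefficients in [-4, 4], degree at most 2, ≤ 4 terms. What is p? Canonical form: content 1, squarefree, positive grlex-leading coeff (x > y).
x^2 + 3*x*y - y^2 - 3*x

Degree: a generic line meets the curve in up to 2 points, so deg p = 2.
From the visible intercepts: one y-axis crossing is at y = 0; it crosses the x-axis at the gridline x = 0.
Assembling these constraints gives the stated polynomial.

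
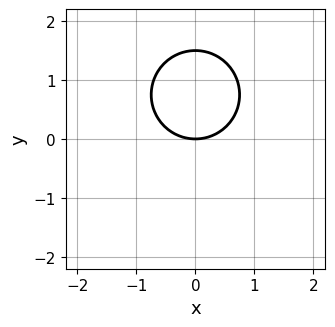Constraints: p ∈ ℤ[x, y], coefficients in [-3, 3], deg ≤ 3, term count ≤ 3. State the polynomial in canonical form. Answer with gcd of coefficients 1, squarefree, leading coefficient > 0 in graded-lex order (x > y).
2*x^2 + 2*y^2 - 3*y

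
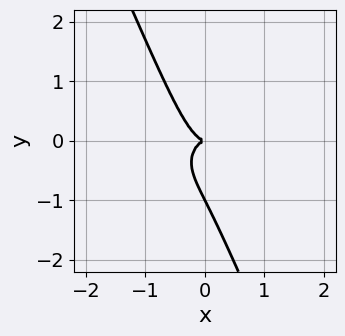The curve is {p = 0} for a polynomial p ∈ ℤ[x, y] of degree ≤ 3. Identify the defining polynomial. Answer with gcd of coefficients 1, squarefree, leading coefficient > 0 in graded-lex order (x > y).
(a) Degree: no degree-2 curve has this shape, so deg p = 3.
(b) Observable constraints: the y-axis gridline crossings are at y ∈ {-1, 0}; it meets the x-axis at x = 0 (among the integer gridlines).
(c) Together with the visible shape, these determine p as stated.

2*x^3 + 2*x*y^2 + y^3 + y^2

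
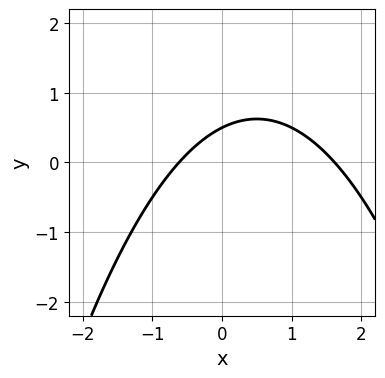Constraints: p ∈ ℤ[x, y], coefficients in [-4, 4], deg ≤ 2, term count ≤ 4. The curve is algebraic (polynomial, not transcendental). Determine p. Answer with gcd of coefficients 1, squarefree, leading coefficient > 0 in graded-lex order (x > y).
1. The degree is 2 — the shape is more complex than any degree-1 curve.
2. Putting this together gives p.

x^2 - x + 2*y - 1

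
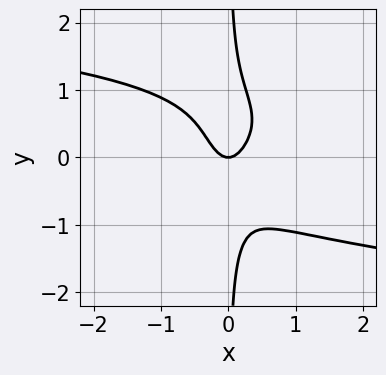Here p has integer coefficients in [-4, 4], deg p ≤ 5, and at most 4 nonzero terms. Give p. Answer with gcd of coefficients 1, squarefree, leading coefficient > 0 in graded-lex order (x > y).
3*x*y^3 + 3*x^2 - y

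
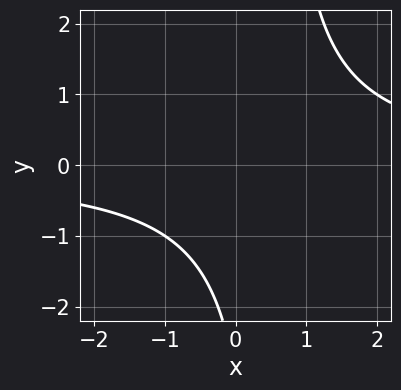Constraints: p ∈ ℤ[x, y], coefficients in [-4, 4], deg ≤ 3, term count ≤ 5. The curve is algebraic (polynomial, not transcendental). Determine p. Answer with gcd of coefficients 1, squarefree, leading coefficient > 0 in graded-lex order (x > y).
2*x*y - y - 3

First, the degree is 2 — no degree-1 curve has this shape.
Next, observable constraints: no y-intercept at any integer in the box; the curve avoids every integer x-axis point in the box.
Finally, these observations pin down the coefficients.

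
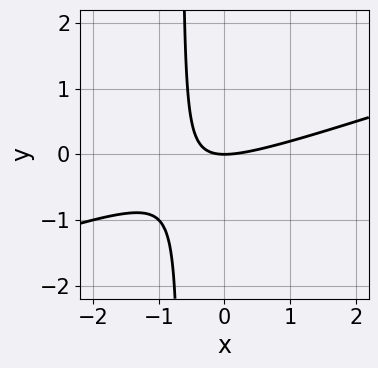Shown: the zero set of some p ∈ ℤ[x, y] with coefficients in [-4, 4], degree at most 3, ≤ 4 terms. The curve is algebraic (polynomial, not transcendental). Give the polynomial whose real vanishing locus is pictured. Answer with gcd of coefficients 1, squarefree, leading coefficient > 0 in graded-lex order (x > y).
x^2 - 3*x*y - 2*y

Degree: the shape is more complex than any degree-1 curve, so deg p = 2.
Checking where it meets the axes: one y-axis crossing is at y = 0; it crosses the x-axis at the gridline x = 0.
Fitting integer coefficients to these (and the overall shape) gives p.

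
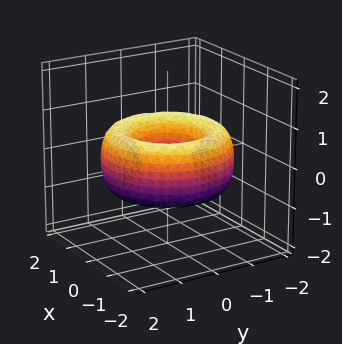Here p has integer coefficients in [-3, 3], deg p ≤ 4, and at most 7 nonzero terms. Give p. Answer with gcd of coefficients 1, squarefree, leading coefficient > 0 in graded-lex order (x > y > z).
1. The degree is 4 — the shape is more complex than any degree-3 surface.
2. Symmetry: every cross-section ⟂ z is a circle, so x, y appear only via x² + y².
3. From the visible intercepts: a circular section at z = 0 has radius between 0 and 1; no z-intercept at any integer in the box.
4. These observations pin down the coefficients.

x^4 + 2*x^2*y^2 + y^4 - 3*x^2 - 3*y^2 + 2*z^2 + 1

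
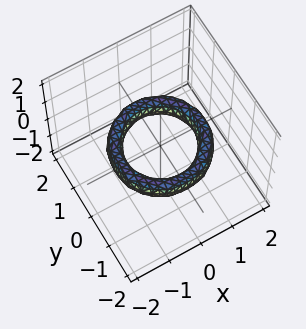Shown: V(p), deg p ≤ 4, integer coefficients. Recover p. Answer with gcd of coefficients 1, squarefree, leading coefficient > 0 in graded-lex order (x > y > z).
x^4 + 2*x^2*y^2 + y^4 - 3*x^2 - 3*y^2 + 2*z^2 + 2

1. The degree is 4 — a generic line meets the surface in up to 4 points.
2. By symmetry, the z-axis is an axis of rotation, so x and y enter only as x² + y².
3. Observable constraints: a circular section at z = 0 has radius exactly 1; it misses every integer gridline on the z-axis.
4. Solving for integer coefficients yields p as stated. Check: (-1, 0, 0) on the x-axis lies on the surface, and p(-1, 0, 0) = 0. ✓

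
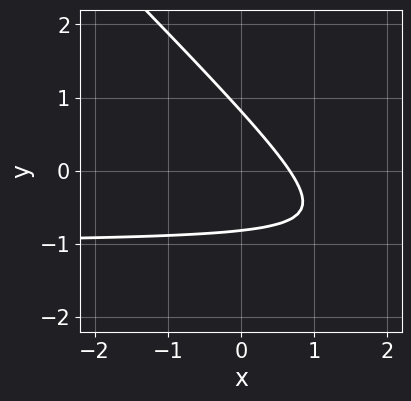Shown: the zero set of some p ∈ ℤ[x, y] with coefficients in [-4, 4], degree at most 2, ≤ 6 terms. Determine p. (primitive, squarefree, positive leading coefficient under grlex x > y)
3*x*y + 3*y^2 + 3*x - 2

First, deg p = 2.
Finally, putting this together gives p.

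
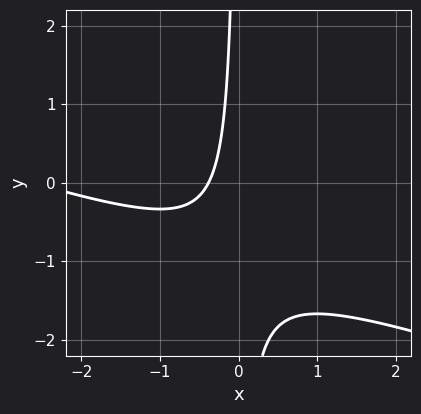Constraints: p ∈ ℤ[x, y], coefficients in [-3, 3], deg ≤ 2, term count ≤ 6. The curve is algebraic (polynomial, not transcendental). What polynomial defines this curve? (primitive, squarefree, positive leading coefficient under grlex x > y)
1. Degree: the shape is more complex than any degree-1 curve, so deg p = 2.
2. From the axis intercepts and sections: the curve avoids every integer y-axis point in the box.
3. Assembling these constraints gives the stated polynomial.

x^2 + 3*x*y + 3*x + 1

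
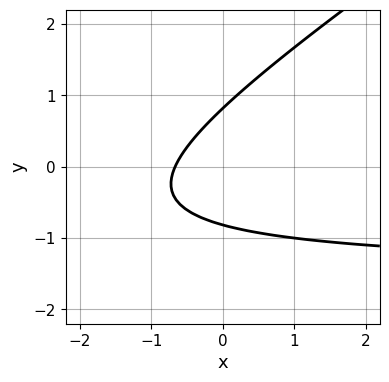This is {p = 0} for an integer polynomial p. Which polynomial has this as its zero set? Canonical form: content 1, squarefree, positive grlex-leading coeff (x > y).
2*x*y - 3*y^2 + 3*x + 2

deg p = 2. No degree-1 curve has this shape.
The integer polynomial consistent with all of this is the stated p.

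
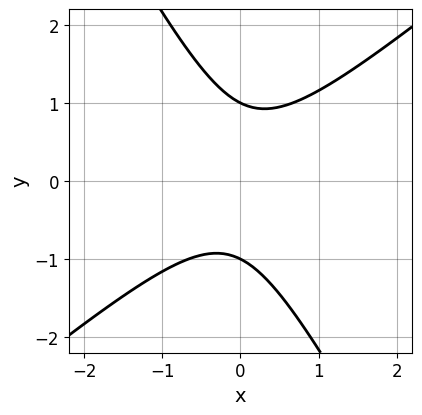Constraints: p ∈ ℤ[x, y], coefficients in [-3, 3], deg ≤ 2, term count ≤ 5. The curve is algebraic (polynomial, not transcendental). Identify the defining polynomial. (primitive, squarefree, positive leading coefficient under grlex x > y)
3*x^2 - 2*x*y - 2*y^2 + 2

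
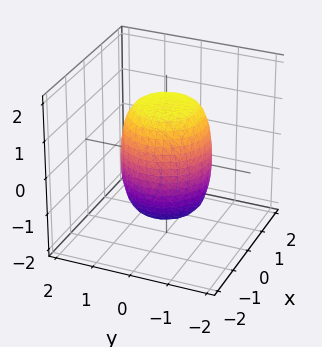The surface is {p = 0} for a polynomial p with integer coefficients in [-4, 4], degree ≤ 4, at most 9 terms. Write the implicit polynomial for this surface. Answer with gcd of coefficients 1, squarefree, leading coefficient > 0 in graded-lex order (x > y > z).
2*x^4 + 4*x^2*y^2 + 2*y^4 - x^2 - y^2 + z^2 - 2

First, deg p = 4. No degree-3 surface has this shape.
Then, symmetries: the z-axis is an axis of rotation, so x and y enter only as x² + y².
Then, from the axis intercepts and sections: a circular section at z = 0 has radius between 1 and 2.
Finally, solving for integer coefficients yields p as stated.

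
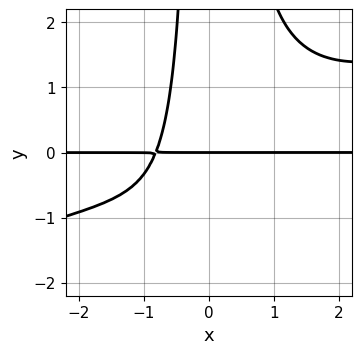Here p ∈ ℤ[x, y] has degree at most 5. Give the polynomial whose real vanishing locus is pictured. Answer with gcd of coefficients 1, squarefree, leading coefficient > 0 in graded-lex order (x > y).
x^3*y - 3*x^2*y^2 + 3*x*y + 3*y

(a) The degree is 4 — no degree-3 curve has this shape.
(b) Checking where it meets the axes: it crosses the y-axis at the gridline y = 0; the visible x-axis segment lies entirely on the curve.
(c) The integer polynomial consistent with all of this is the stated p.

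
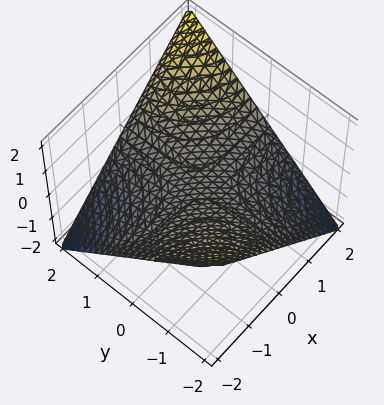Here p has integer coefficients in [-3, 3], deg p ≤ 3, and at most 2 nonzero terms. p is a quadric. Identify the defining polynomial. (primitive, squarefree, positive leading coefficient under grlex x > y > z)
x*y - 2*z

1. deg p = 2. A saddle surface; a quadric.
2. Reading off the gridlines: every point of the y-axis in the box is on the surface; one z-axis crossing is at z = 0.
3. Matching integer coefficients to the picture gives p. Check: (-2, 0, 0) on the x-axis lies on the surface, and p(-2, 0, 0) = 0. ✓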